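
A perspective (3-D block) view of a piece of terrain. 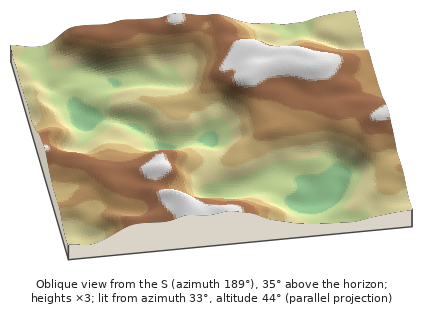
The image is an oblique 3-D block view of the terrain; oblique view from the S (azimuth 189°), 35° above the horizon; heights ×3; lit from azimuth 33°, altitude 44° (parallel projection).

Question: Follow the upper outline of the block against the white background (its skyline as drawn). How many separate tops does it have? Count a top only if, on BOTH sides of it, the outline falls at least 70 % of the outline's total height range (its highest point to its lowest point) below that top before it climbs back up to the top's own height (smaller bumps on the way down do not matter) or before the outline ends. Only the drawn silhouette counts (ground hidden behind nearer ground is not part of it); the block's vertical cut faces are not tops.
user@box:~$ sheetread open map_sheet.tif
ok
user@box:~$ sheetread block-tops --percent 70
0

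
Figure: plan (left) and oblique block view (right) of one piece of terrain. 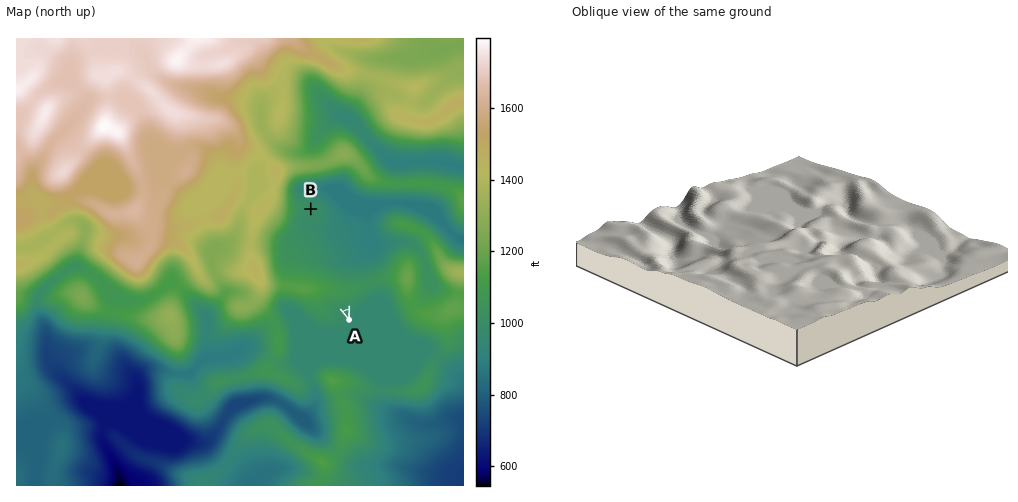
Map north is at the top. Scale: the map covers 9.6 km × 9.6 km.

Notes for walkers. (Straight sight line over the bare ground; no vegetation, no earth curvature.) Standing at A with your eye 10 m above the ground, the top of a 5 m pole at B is hidden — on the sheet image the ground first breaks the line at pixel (344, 305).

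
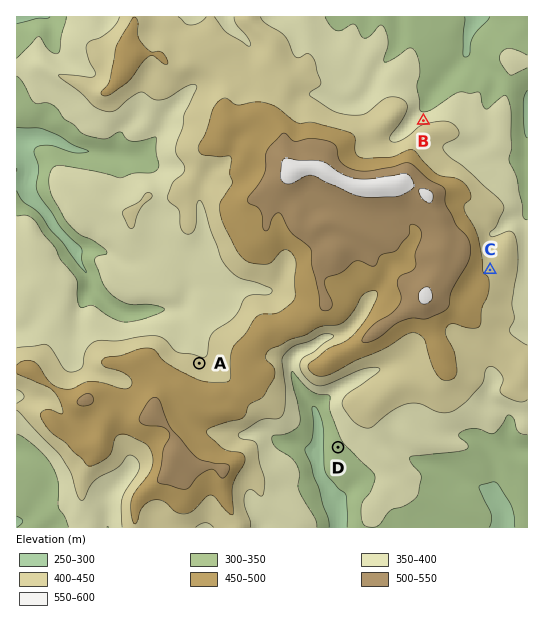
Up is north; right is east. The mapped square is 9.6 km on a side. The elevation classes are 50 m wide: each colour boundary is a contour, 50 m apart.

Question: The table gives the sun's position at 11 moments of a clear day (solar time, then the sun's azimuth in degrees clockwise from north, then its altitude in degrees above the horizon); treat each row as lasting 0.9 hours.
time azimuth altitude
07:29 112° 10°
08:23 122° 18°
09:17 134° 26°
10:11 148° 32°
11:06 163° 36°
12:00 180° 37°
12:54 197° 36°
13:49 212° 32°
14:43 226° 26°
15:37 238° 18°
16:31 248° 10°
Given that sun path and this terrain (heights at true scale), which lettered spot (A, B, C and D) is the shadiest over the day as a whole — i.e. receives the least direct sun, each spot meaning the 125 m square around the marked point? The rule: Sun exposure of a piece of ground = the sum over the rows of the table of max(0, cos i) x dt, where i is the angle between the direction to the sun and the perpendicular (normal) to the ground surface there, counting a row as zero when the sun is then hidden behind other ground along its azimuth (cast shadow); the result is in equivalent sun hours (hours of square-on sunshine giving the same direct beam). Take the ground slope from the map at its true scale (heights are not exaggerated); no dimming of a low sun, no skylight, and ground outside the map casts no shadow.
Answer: B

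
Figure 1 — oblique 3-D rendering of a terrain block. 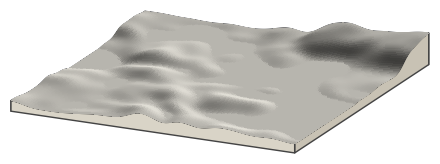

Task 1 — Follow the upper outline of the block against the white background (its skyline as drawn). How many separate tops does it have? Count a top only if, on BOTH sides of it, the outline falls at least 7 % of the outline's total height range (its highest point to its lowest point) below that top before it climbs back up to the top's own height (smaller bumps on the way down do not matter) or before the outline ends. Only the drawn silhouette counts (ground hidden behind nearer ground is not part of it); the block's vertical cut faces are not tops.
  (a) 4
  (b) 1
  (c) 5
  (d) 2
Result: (d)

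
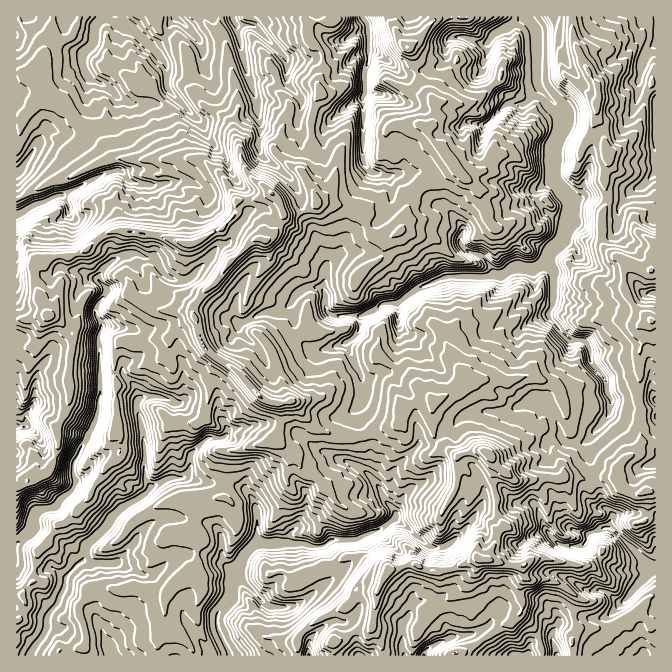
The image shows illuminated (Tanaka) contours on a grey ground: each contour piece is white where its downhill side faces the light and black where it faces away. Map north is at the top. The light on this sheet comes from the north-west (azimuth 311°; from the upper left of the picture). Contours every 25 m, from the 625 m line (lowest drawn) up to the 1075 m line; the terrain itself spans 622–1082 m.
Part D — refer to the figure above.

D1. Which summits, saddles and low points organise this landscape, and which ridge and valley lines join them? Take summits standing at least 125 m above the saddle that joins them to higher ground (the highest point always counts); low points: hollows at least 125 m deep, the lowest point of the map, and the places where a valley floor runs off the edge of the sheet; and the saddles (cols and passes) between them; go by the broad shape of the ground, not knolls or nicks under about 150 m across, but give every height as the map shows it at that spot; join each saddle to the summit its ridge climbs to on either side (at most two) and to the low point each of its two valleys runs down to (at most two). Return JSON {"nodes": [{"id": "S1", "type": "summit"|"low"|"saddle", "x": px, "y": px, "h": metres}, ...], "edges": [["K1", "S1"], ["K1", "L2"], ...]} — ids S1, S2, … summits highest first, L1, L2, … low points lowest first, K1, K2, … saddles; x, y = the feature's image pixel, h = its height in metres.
{"nodes": [
{"id": "S1", "type": "summit", "x": 265, "y": 240, "h": 1082},
{"id": "S2", "type": "summit", "x": 488, "y": 453, "h": 1069},
{"id": "L1", "type": "low", "x": 32, "y": 650, "h": 622},
{"id": "L2", "type": "low", "x": 532, "y": 27, "h": 622},
{"id": "L3", "type": "low", "x": 655, "y": 35, "h": 623},
{"id": "L4", "type": "low", "x": 115, "y": 17, "h": 625},
{"id": "L5", "type": "low", "x": 652, "y": 568, "h": 625},
{"id": "L6", "type": "low", "x": 364, "y": 17, "h": 638},
{"id": "L7", "type": "low", "x": 17, "y": 427, "h": 665},
{"id": "K1", "type": "saddle", "x": 74, "y": 253, "h": 959},
{"id": "K2", "type": "saddle", "x": 304, "y": 212, "h": 952},
{"id": "K3", "type": "saddle", "x": 360, "y": 437, "h": 880},
{"id": "K4", "type": "saddle", "x": 54, "y": 455, "h": 875},
{"id": "K5", "type": "saddle", "x": 304, "y": 632, "h": 867},
{"id": "K6", "type": "saddle", "x": 324, "y": 53, "h": 852},
{"id": "K7", "type": "saddle", "x": 417, "y": 72, "h": 851},
{"id": "K8", "type": "saddle", "x": 597, "y": 480, "h": 844},
{"id": "K9", "type": "saddle", "x": 572, "y": 17, "h": 790},
{"id": "K10", "type": "saddle", "x": 575, "y": 620, "h": 780}],
"edges": [["K1", "S1"], ["K1", "L1"], ["K1", "L4"], ["K2", "S1"], ["K2", "L2"], ["K2", "L4"], ["K3", "S1"], ["K3", "S2"], ["K3", "L2"], ["K3", "L1"], ["K4", "S1"], ["K4", "L1"], ["K4", "L7"], ["K5", "S1"], ["K5", "S2"], ["K5", "L1"], ["K6", "S1"], ["K6", "L4"], ["K6", "L6"], ["K7", "S1"], ["K7", "L2"], ["K7", "L6"], ["K8", "S1"], ["K8", "S2"], ["K8", "L2"], ["K8", "L5"], ["K9", "S1"], ["K9", "L2"], ["K9", "L3"], ["K10", "S1"], ["K10", "S2"], ["K10", "L5"]]}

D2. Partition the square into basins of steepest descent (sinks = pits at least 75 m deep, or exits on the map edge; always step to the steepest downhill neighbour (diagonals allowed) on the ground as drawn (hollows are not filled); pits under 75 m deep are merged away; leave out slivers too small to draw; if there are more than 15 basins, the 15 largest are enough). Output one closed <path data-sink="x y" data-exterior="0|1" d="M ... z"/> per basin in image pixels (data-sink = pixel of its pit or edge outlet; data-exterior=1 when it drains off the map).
<path data-sink="527 17" data-exterior="1" d="M572 16l-184 0 11 22 12 12 3 7 2 15 5 13 13 15 2 15-3 8-7 4 2 5 3 6 12 10 13 20-19 13-15 3-9 9-5 12-2 15-3 8-13 10-6 1-9-1-6-6-9-21-22-7-21-1-12 8-20 3-12 21-8 6-1-2-12 2-23 21-11 18-15 13-9 12-1 8 11 34 10 9 21 13 23 27 12 7 24-2 23 28 13 5 20 4 15-2 32-12 4-4 0-7 4-7 15-5 14 0-3 14 2 17 1 5 11 11 12 8 17-5 11 0 17 20 15 10 23-3 17 1 7-3 16 2 12 5 12-5 13 0 6 10 7 5 9 1 6-3 10 0 1-48-15-1 2-32-4-7 0-50 5-15 0-10 7-8-17-13-10-19 0-18 4-8-21-11-4-6-2-28 7-19-4-13 0-12 5-11 0-10-3-4-3-18-7-13 0-12 3-10-1-10-14-20-8-18-3-10z"/><path data-sink="30 655" data-exterior="1" d="M270 193l-12 6-19 2-3 2-2 12-12 14-32 15-33-10-45-3-15 8-15 14-10 3-17 0-7 3-14 1-1 3 1 19 5 16 9 18 7 2 17 15 5-7 15 0 15 5 14 11-5 8-2 8 0 17 4 10-2 3 0 45 3 4 2 10-3 10-12 10-3 8-9 10-5 13-22 23-11 6-10 17-8 8-4 26-12 18-6-1 1 61 176-1 0-5-7-10-18-15-4-11 0-12 11-19 9-5 12-3 2-37-4-3 0-10 4-23 6-4 20 0 2-6 0-25 3-15 10-1 15-7 10 0 11-3 6-21 0-13-4-4-7 0-12-7-23-27-21-13-10-9-11-39 10-15 15-13 11-18 23-21 3-2 10 2 9-8 10-18-5-13z"/><path data-sink="230 655" data-exterior="1" d="M434 401l-14 0-15 5-4 7 0 7-4 4-32 12-11 2-17-2-20-7-23-28-16 2 3 4 0 13-6 21-11 3-10 0-15 7-10 1-3 15-2 30-20 1-6 4-4 23 0 10 4 3-2 37-12 3-9 5-11 19 0 12 4 11 18 15 7 10 1 6 103 0 1-18 9-10 11-9 27-11 6-6 7-14 10 0 9 3 13-22 7 0 11-5 9 0 7 5 20 2 16-5 17-8 11 0 6-13 4-13 6-5-8-17 2-12-5-15 5-16-13-16-11 0-17 5-23-19-3-14z"/><path data-sink="115 17" data-exterior="1" d="M217 16l-200 0-1 102 6 1 2-2 20-28 6 9 12 5 16 20 25 20 9 16 3-1 87 1 22 19 13 23 21-2 10-5 1-2-21-19-7-15-2-13-5-10 0-17 4-6 0-20-10-35-2-14-7-13z"/><path data-sink="650 568" data-exterior="0" d="M498 468l-4 5-1 10 5 15-2 12 8 17-6 5-4 13-6 13 24 8 10 0 2 9 4 4 21 0 10 4 19 14-4 10 0 13 4 10-5 7 1 19 81 0 1-164-11-1-6 3-9-1-7-5-6-10-13 0-12 5-12-5-16-2-7 3-17-1-23 3z"/><path data-sink="364 17" data-exterior="1" d="M387 16l-53 0-6 5-10 0-10 4 1 15 14 13 0 19-5 10 1 13-5 10-3 15 0 18 7 17 0 7-4 6-7 5-3 4 12 20 1 6 13 0 30 8 9 21 6 6 7 1 12-3 9-8 6-28 4-7 9-9 15-3 19-13-13-20-12-10-3-6-2-5 7-4 3-8-2-15-15-18-5-25-3-7-8-7z"/><path data-sink="17 215" data-exterior="1" d="M190 158l-20 0-1 1-54-1-20 6-25 14-16 3-20 8-18 11 0 37 10 5 3 10 6 7 13 0 7-3 17 0 10-3 15-14 15-8 45 3 30 10 8-1 27-14 12-14 4-13-14-24-9-9-13-10z"/><path data-sink="234 17" data-exterior="1" d="M305 16l-87 1 1 13 7 13 2 14 10 35 0 20-4 6 0 17 5 10 5 23 13 15 5 1 14 13 9 17 20-3 11-8 0-6-12-22 10-6 4-7 0-7-7-17 0-18 3-15 5-10-1-13 5-10 0-19-14-13z"/><path data-sink="655 43" data-exterior="1" d="M655 16l-82 1 0 20 3 10 8 18 14 20 1 10-3 10 0 12 7 13 3 18 3 4 0 10-5 11 0 12 4 13-7 19 2 28 9 9 30 15 9-1 2-26 3-2z"/><path data-sink="17 560" data-exterior="1" d="M92 326l-15 0-4 4 0 18-4 12 0 42-13 28 2 2 0 18-7 18-7 8-16 3-12 9 0 106 4 2 14-18 4-26 8-8 10-17 11-6 22-23 5-13 9-10 3-8 13-14 2-11-5-9 0-45 2-3-4-10 0-17 2-8 5-8-14-11z"/><path data-sink="424 655" data-exterior="1" d="M478 558l-34 13-12 0-8-2-7-5-9 0-11 5-7 0-4 5-8 16-2 18-3 10 0 12 8 14 3 12 71 0 22-12 27-20 4 0 6-4 9-13-4-13 2-10 3-6-1-11z"/><path data-sink="17 427" data-exterior="1" d="M52 316l-4 0-7 9-3 17-4 4-4 2-14-1 1 141 11-9 16-3 7-8 7-18 0-18-2-2 13-28 0-42 4-12 0-15z"/><path data-sink="17 172" data-exterior="1" d="M44 89l-20 28-8 3 1 79 17-10 20-8 16-3 41-20-8-15-25-20-16-20-12-5z"/><path data-sink="557 655" data-exterior="1" d="M525 576l-6 12 4 19-9 13-6 4-4 0-27 20-19 9-1 3 116-1 0-18 5-7-4-10 0-13 4-10-19-14-10-4-21 0z"/><path data-sink="308 655" data-exterior="1" d="M368 588l-10 0-7 14-6 6-27 11-11 9-9 10 0 17 36 1 0-15 4 0 17-10 13 0 5-4 5-32-1-4z"/>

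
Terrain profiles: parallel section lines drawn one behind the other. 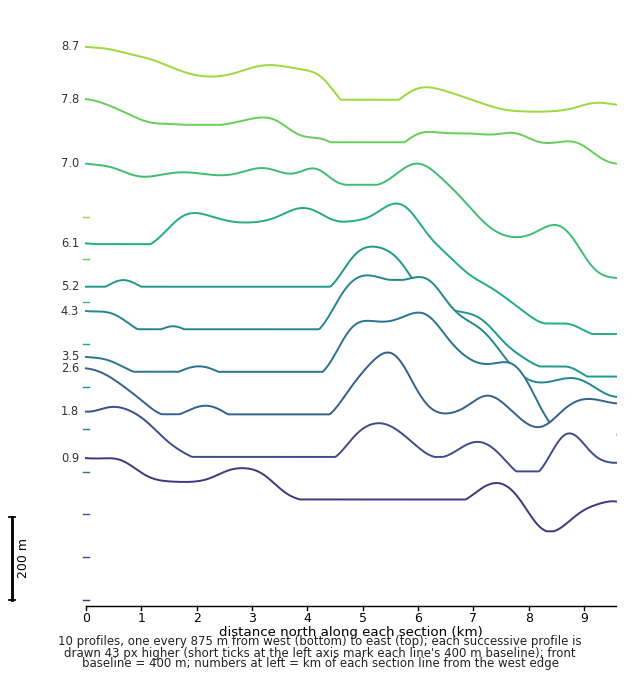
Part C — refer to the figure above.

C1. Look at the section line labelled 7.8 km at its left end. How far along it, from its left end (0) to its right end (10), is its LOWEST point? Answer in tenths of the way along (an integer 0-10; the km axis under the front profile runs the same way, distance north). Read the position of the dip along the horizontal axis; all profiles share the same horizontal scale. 10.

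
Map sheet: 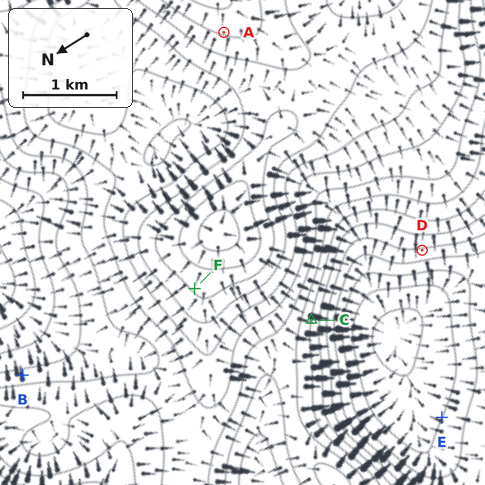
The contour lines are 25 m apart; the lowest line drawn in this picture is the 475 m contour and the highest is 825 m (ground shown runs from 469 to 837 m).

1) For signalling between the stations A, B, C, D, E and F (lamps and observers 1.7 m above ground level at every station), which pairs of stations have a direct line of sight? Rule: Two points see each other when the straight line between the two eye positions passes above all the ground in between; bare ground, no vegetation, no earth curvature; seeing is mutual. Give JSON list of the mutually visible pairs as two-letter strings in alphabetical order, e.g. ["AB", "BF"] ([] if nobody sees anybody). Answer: ["AB", "BF", "CD", "CE", "DE"]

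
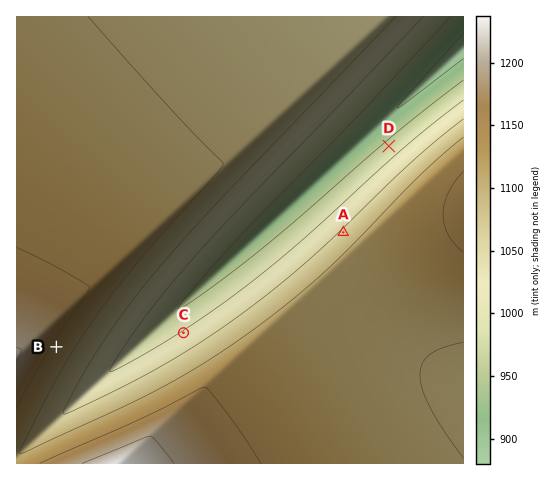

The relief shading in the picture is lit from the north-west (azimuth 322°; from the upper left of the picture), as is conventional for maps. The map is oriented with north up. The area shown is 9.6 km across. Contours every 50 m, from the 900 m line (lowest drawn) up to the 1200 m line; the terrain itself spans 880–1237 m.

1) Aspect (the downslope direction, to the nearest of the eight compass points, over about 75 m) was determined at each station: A NW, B SE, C NW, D NW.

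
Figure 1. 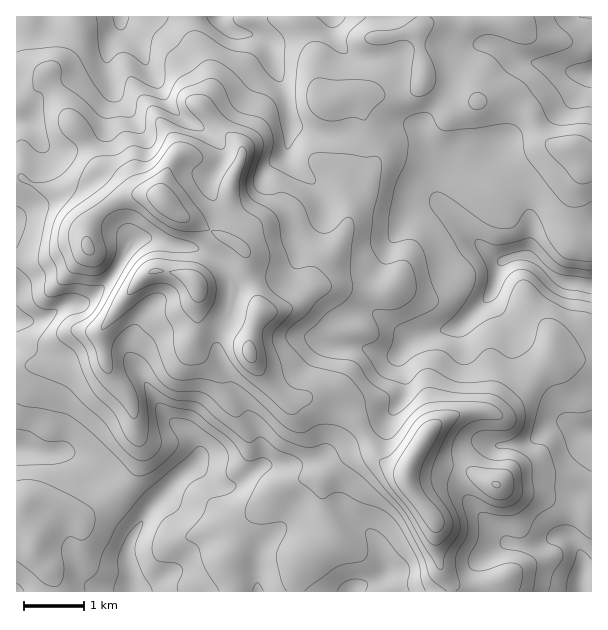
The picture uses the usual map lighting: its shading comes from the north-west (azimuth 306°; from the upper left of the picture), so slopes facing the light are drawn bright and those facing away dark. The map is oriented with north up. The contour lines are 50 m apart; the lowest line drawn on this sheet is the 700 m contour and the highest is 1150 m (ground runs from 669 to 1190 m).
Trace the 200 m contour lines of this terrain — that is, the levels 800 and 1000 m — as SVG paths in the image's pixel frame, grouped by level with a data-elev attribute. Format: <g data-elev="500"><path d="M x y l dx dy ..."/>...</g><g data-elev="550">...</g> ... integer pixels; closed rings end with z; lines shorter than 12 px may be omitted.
<g data-elev="800"><path d="M252 591l5-8 3 1 3 7"/><path d="M337 591l7-9 12-3 11 3 1 3-2 6"/><path d="M548 591l4-16 9-14 2-6-3-7-13-6-1-5 4-6 8-5 11-1 6 2 16 12"/><path d="M17 561l28 23 8 2 6-1 3-4 2-8-3-22 2-8 6-6 12 3 5-1 6-8 3-12-1-7-4-5-22-13-29-13-12-1-10 1"/><path d="M591 471l-13-9-8-7-13-33 2-6 5-3 17 0 10-3"/><path d="M17 403l9 4 36 6 9 3 22 18 38 38 6 4 7-1 9-4 16-13 8-9 1-8-8-16 0-5 1-1 9-1 11 3 30 22 5 6 2 6-2 19 3 5 6 4 1 5-8 6-19 6-6 15-15 18-2 4 12 10 6 20 15 24"/><path d="M591 314l-21-4-7-3-18-10-15-15-8-2-4 2-3 4-9 23-5 6-16 6-23 16-9 0-12-5-1-2 2-3 14-13 12-17 6-12 2-10-3-8-13-15-14-24-15-19-2-6 1-6 5-5 8 2 41 28 16 6 13-1 12-16 6-1 6 5 12 25 12 15 8 4 22 2"/><path d="M17 305l5 6 10 7 2 3-3 5-14 6"/><path d="M591 107l-18 2-6-2-12-20-24-24 2-3 3-1 28-9 8-5-1-7-12-12-5-9"/><path d="M268 17l0 4 14 14 3 7-1 32-1 6-2 2-5-1-6-5-13-18-5-4-24-5-24-15-7-3-6 0-5 3-8 11-10 9-3 8 0 19-4 6-8 0-19-10-5 0-3 4-4 17-2 3-4 1-7-1-6-5-12-16-12-23-8-7-8-3-9 0-28 3-9 2"/><path d="M345 17l-4 6-8 5-6-2-10-9"/></g><g data-elev="1000"><path d="M438 569l3 1 2-2 2-14 13-18 2-8-1-10-10-21-2-9 1-8 5-13-1-17 2-10 7-10 8-7 11-3 20-1 2-2 0-3-6-7-11-4-35-2-21 2-7 3-8 6-21 25-4 2-5 0-6-4-6-7-8-32-13-17-9-5-33-9-18-18-5-9 2-8 18-15 11-14 11-8 3-3 0-5-4-7-10-10-8-2-12 3-4-2-11-25-3-18-3-8-5-6-16-9-6-6-3-7 0-8 9-30-1-6-3-5-11-5-12-1-2 2-1 12-4 2-29-12-16-4-6 0-12 19-6 7-6 3-12-2-9 4-8 6-14 16-35 27-8 13-2 17 10 26 4 4 23 3 6-2 5-4 9-13 2-9 0-16 6-7 5-2 6 2 14 8 4 4-1 3-13 10-8 10-29 51-15 18 0 6 8 12 5 18 5 6 4 2 4-2 0-23 4-10 12-11 4-2 5 0 16 14 12 30 8 9 9 2 21-1 18 4 9-1 4 1 17 11 33 32 12 6 8 0 11-6 9-2 12 1 9 4 11 10 6 19 4 7 41 50z"/><path d="M498 500l9-2 6-6 1-12-4-8-6-3-28-2-9 1-1 3 1 3 6 9 14 12z"/></g>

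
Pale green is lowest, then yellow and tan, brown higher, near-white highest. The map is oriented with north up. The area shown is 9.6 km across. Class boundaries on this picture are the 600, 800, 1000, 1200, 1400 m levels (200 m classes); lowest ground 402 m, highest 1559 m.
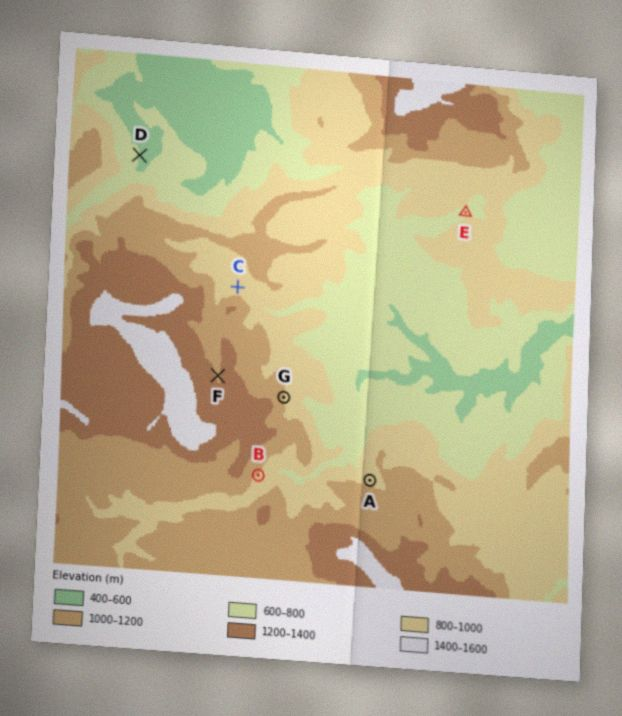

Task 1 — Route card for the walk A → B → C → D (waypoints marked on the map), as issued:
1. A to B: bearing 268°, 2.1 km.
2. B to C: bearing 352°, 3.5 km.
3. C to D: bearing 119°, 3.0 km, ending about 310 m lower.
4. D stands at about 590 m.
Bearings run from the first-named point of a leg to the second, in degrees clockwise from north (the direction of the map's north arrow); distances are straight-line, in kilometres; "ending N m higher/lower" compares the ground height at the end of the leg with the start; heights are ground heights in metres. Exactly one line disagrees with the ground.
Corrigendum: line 3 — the bearing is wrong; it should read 320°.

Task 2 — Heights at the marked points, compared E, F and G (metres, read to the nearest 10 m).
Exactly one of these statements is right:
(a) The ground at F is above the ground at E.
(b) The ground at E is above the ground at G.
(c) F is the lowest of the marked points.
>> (a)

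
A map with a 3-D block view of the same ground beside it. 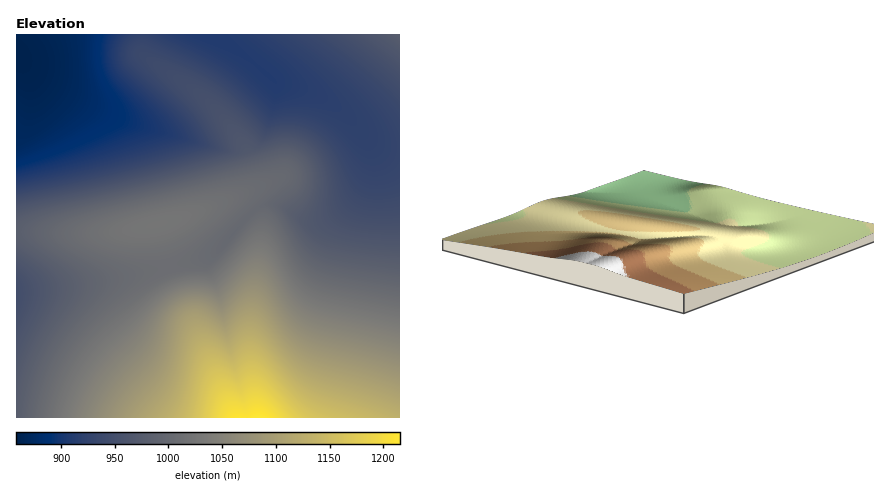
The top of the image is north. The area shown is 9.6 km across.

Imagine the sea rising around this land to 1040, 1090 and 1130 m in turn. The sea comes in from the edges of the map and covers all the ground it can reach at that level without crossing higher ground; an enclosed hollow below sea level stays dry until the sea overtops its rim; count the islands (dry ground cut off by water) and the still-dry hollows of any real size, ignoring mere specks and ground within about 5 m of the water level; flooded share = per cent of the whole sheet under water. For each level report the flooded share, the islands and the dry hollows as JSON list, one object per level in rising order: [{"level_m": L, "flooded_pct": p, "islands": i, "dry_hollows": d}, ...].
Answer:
[{"level_m": 1040, "flooded_pct": 76, "islands": 0, "dry_hollows": 0}, {"level_m": 1090, "flooded_pct": 86, "islands": 0, "dry_hollows": 0}, {"level_m": 1130, "flooded_pct": 93, "islands": 0, "dry_hollows": 0}]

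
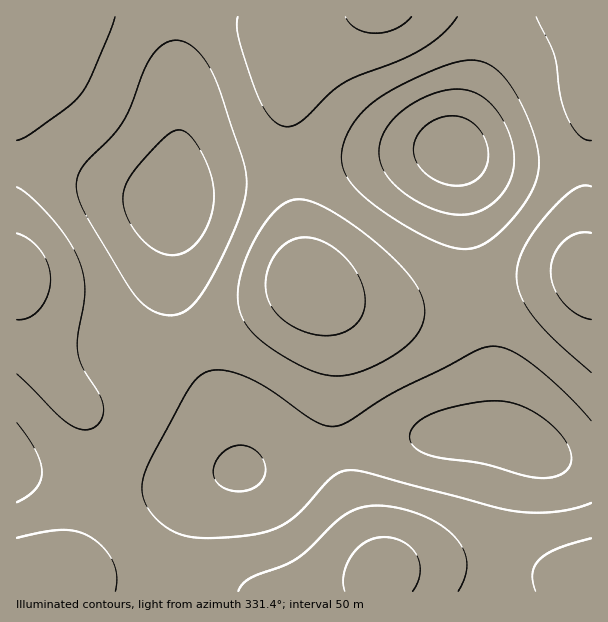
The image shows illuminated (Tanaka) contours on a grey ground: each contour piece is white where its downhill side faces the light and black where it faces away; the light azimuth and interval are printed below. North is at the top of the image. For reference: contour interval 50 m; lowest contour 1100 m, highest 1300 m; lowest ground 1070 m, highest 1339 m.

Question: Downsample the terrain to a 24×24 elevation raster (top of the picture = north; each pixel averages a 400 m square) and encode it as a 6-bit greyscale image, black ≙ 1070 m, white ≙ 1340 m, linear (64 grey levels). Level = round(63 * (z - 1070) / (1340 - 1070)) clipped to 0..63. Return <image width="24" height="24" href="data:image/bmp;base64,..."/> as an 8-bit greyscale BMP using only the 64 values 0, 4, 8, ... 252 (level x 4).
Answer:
<image width="24" height="24" href="data:image/bmp;base64,Qk12BgAAAAAAADYEAAAoAAAAGAAAABgAAAABAAgAAAAAAEACAAATCwAAEwsAAAABAAAAAAAAAAAAAAEBAQACAgIAAwMDAAQEBAAFBQUABgYGAAcHBwAICAgACQkJAAoKCgALCwsADAwMAA0NDQAODg4ADw8PABAQEAAREREAEhISABMTEwAUFBQAFRUVABYWFgAXFxcAGBgYABkZGQAaGhoAGxsbABwcHAAdHR0AHh4eAB8fHwAgICAAISEhACIiIgAjIyMAJCQkACUlJQAmJiYAJycnACgoKAApKSkAKioqACsrKwAsLCwALS0tAC4uLgAvLy8AMDAwADExMQAyMjIAMzMzADQ0NAA1NTUANjY2ADc3NwA4ODgAOTk5ADo6OgA7OzsAPDw8AD09PQA+Pj4APz8/AEBAQABBQUEAQkJCAENDQwBEREQARUVFAEZGRgBHR0cASEhIAElJSQBKSkoAS0tLAExMTABNTU0ATk5OAE9PTwBQUFAAUVFRAFJSUgBTU1MAVFRUAFVVVQBWVlYAV1dXAFhYWABZWVkAWlpaAFtbWwBcXFwAXV1dAF5eXgBfX18AYGBgAGFhYQBiYmIAY2NjAGRkZABlZWUAZmZmAGdnZwBoaGgAaWlpAGpqagBra2sAbGxsAG1tbQBubm4Ab29vAHBwcABxcXEAcnJyAHNzcwB0dHQAdXV1AHZ2dgB3d3cAeHh4AHl5eQB6enoAe3t7AHx8fAB9fX0Afn5+AH9/fwCAgIAAgYGBAIKCggCDg4MAhISEAIWFhQCGhoYAh4eHAIiIiACJiYkAioqKAIuLiwCMjIwAjY2NAI6OjgCPj48AkJCQAJGRkQCSkpIAk5OTAJSUlACVlZUAlpaWAJeXlwCYmJgAmZmZAJqamgCbm5sAnJycAJ2dnQCenp4An5+fAKCgoAChoaEAoqKiAKOjowCkpKQApaWlAKampgCnp6cAqKioAKmpqQCqqqoAq6urAKysrACtra0Arq6uAK+vrwCwsLAAsbGxALKysgCzs7MAtLS0ALW1tQC2trYAt7e3ALi4uAC5ubkAurq6ALu7uwC8vLwAvb29AL6+vgC/v78AwMDAAMHBwQDCwsIAw8PDAMTExADFxcUAxsbGAMfHxwDIyMgAycnJAMrKygDLy8sAzMzMAM3NzQDOzs4Az8/PANDQ0ADR0dEA0tLSANPT0wDU1NQA1dXVANbW1gDX19cA2NjYANnZ2QDa2toA29vbANzc3ADd3d0A3t7eAN/f3wDg4OAA4eHhAOLi4gDj4+MA5OTkAOXl5QDm5uYA5+fnAOjo6ADp6ekA6urqAOvr6wDs7OwA7e3tAO7u7gDv7+8A8PDwAPHx8QDy8vIA8/PzAPT09AD19fUA9vb2APf39wD4+PgA+fn5APr6+gD7+/sA/Pz8AP39/QD+/v4A////ALzAvLCklIyMmKSwuMTU5OjcxKygoKiwuLi4uKygkIiIjJCYpLTM4OTYxKygnKSstKSoqKCUhHx0dHR8iKC4yNDEtKCUkJCUnIiUmJSIeGxgWFhgcIScqKyglIh8eHR0fHCEkJCEdGRUTEhQYHSEiIR4cGhgWFRUYGyElJiMfGhYTEhMXGx0cGRYUExIREBEVHyUpKSYhHRgVFBYZHB0bFxMQEA8PDxIXJCkrKicjHxsYGBodICEeGhYTEhERExcdKSwsKSYjIB4cHB8iJiYlIR0ZFxYWGB0kLS0rJyQiIR8fISUpLC0sKCQhHRsbHiQqMS8qJiMhICAiJiwxNDQyLiomIiAgJCovNjIsJiEfHiAkKzI4Ojk1MSwoJCMkKjE1OjQtJSAcGx0jLDY8Pjs2MCsnJCQnLjU6OjQsJB0YFhggKzU8PTkzLSgkIiMnLzc7NzEoHxgTEBMbJjA3NzMtKCMfHR4kLDQ4MCojGxQPDQ8XISovLysmIBsXFRcdJi4yKiUfGRMODA4VHiYpKCQeGBINCw4WICgsKCQfGhUQDhAWHiQmJCAZEgoFAwgRHCUpKSYjHhkUERIYICYnJR8YEAgCAQYQHCUpKyknIx4XFBUbIykqJyIbEwwGBQoUHycrLCsqJyEaFhcdJSstKychGxUPDhIaIyksLCwrKSMdGRogKC4vLiwpJSAbGRogJSorLC0sKiUgHR4kKi8wMTExLysmIiEkJyosLi4uLCgjICImKy4wMjQ2NjMtKCUmKSstA=="/>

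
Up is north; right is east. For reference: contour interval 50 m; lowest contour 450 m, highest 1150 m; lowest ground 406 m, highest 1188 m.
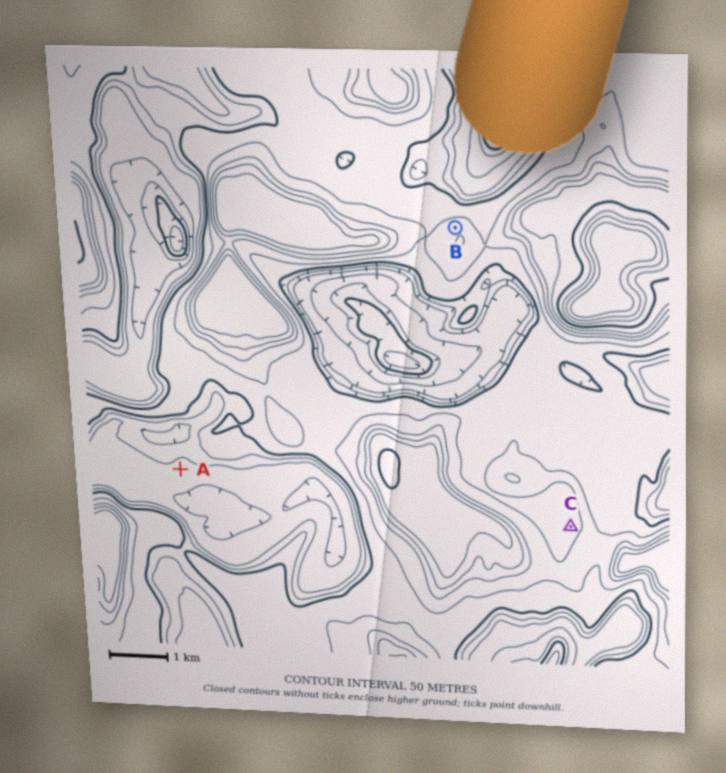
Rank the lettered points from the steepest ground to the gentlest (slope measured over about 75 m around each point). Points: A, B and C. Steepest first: B A C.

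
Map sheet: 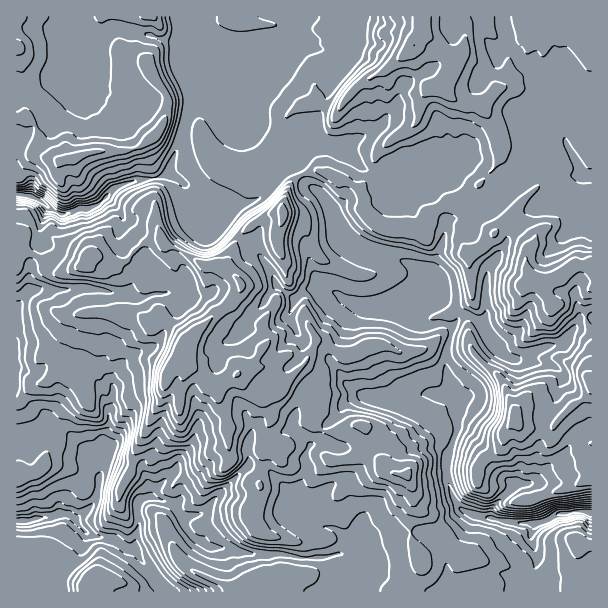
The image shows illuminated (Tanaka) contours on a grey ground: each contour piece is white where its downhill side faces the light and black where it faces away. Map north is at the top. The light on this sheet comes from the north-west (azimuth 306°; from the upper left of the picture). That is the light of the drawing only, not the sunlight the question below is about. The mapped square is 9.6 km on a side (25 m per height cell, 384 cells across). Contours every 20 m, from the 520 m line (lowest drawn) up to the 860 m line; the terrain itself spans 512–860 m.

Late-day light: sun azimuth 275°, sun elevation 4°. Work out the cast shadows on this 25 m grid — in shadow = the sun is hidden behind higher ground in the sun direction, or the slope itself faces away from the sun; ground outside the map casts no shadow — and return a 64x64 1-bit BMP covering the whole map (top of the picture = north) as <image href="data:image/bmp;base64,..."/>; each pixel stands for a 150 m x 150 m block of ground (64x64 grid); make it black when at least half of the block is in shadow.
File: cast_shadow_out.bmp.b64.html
<image width="64" height="64" href="data:image/bmp;base64,Qk0+AgAAAAAAAD4AAAAoAAAAQAAAAEAAAAABAAEAAAAAAAACAAATCwAAEwsAAAIAAAAAAAAA////AAAAAAAAB4AAAAAAAAAPAAAAAwAAAB4AAAQDAEAABAAAAAMAQAA4PAAAAghBAAA4ABgADMADBHAGAADhwQIEYB4AAf/hYAxgHwAD/v9JDkAfAAf4f/iPhB8AD+4f/I8GHwAPz4E+z4GdAA/fwB/HgfmAD98AD4RA84APgYAPgkDhgA+DWAcDEOGAH4PsBkE46AAfgO4AYTjuAP6A7gBhvMYQ4ADmYOC9xz/AAOIA4LmHv8AAUADgcYP/wAEYAOBQY/4AAxgAAEQB/AkDAAAADgbwH48AAAAOC2AHngAAAA+PcCOcYAAAD8d8YbgsAAEHz34AMB8AAEPv/gAAjwAAwPf8ABiPAAAAf/4AGIbAAAB//AAYBsAAAH/8ABgGwAAAe/wAGAbAwADz/wA8YABwCOP/gBxwYGB+B/+DBjhgMP4H/gMGPGgQ/gP+AwAcPAD+A/wDAAB/gPwD/AAAgGPg+AP4gABAB/jwA+GAACDH/4ABgYAAAAX/wAAAAAAAAf/gBACAAAAAP/gEAEADAAAD/wQAcAMAAAH/ggAcAwAAAP/CCA8CAAAAf4AMBwYAAAB/gA4GDwAAAH8ABmYHAAAAfgAGIOcAAAD+AAAg8YBgAf4AAGB4AHAB/AAABHwAfAH4AAAOPgB8AfAAAA4+APAA4AAAB7wAwAD8AAAHvABgAPgAAAeoAA=="/>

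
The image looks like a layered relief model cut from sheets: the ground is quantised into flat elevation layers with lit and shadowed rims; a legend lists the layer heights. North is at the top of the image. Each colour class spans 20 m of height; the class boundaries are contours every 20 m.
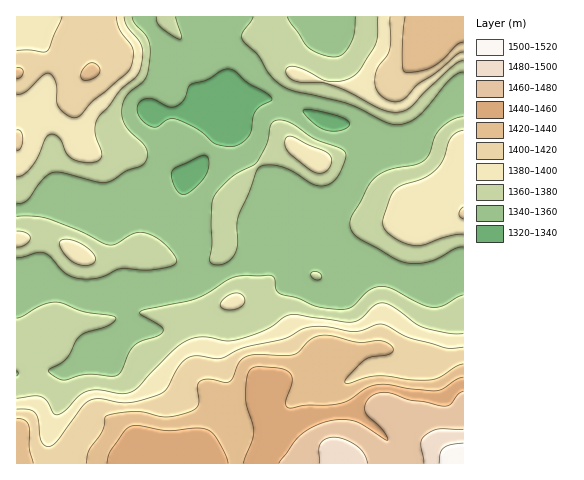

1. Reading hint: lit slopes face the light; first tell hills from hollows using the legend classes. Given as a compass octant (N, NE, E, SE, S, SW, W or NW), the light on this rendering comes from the N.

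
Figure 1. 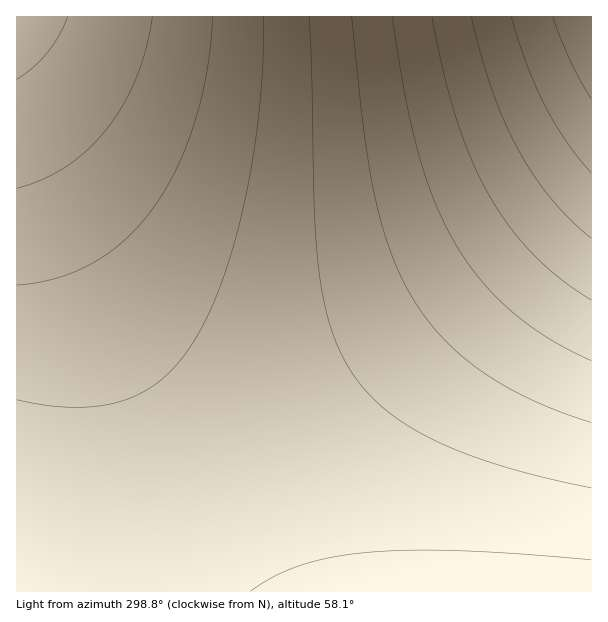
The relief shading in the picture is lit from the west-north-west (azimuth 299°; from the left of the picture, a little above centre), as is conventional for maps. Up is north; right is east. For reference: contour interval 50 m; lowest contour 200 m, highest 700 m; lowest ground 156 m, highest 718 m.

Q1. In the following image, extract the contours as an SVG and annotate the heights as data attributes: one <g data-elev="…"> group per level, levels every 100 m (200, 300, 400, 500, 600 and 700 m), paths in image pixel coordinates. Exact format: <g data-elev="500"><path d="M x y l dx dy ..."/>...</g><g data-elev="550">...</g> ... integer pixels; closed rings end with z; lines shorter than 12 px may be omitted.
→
<g data-elev="200"><path d="M591 99l-21-38-17-44"/></g><g data-elev="300"><path d="M591 238l-21-18-19-22-18-24-15-25-14-28-12-31-11-34-10-39"/></g><g data-elev="400"><path d="M591 361l-43-23-37-27-31-32-26-37-20-42-16-48-13-57-13-78"/></g><g data-elev="500"><path d="M591 488l-48-11-43-12-38-13-31-14-27-15-22-16-19-19-15-21-10-21-9-23-6-27-5-32-4-57-2-132-3-58"/></g><g data-elev="600"><path d="M17 285l21-2 19-5 18-6 18-9 17-11 15-12 14-15 14-16 23-39 18-47 13-52 6-54"/></g><g data-elev="700"><path d="M17 79l16-12 14-14 12-17 9-19"/></g>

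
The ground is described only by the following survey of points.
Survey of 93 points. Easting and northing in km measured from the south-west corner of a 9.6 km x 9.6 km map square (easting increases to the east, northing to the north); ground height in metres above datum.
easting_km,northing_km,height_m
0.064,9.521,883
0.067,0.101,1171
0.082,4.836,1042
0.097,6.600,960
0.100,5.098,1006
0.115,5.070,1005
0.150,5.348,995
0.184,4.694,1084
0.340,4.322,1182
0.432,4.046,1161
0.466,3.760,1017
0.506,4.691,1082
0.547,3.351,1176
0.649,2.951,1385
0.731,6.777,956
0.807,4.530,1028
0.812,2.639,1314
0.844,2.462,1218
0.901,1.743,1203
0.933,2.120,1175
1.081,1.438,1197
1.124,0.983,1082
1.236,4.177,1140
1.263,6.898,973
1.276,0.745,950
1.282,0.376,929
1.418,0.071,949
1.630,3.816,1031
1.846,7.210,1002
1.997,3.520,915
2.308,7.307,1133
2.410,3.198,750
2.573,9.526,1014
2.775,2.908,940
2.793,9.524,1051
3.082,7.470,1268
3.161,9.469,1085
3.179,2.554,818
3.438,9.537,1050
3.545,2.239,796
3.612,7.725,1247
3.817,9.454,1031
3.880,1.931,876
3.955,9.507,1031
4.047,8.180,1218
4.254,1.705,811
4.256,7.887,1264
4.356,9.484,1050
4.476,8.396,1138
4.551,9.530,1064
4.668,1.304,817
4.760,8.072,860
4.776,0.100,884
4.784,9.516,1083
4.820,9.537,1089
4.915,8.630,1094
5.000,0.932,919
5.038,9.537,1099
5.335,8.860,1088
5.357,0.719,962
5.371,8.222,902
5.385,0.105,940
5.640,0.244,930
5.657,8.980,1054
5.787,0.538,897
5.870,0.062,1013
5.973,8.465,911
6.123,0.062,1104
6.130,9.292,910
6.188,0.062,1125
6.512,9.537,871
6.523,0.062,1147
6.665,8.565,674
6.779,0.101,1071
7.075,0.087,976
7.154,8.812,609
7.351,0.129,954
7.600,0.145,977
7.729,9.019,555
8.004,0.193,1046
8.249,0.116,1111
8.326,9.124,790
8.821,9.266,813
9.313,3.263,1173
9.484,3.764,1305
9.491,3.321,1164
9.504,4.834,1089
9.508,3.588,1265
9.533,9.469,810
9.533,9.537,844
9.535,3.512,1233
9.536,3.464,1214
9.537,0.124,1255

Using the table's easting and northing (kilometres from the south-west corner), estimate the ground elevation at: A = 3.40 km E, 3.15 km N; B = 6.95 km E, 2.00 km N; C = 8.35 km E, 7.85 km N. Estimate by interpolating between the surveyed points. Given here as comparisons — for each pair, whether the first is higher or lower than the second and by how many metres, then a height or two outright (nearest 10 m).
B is higher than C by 340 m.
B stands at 1020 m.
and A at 880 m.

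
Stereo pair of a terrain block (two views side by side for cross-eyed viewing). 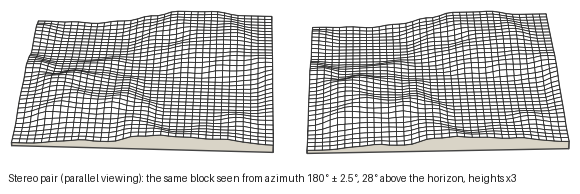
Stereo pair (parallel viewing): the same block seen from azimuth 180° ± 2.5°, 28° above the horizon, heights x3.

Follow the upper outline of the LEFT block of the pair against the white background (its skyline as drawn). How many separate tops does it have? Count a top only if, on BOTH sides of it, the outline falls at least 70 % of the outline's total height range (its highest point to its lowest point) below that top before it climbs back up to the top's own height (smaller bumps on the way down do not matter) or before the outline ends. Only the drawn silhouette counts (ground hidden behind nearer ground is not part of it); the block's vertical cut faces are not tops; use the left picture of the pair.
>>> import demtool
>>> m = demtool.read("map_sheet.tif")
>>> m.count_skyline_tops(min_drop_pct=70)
2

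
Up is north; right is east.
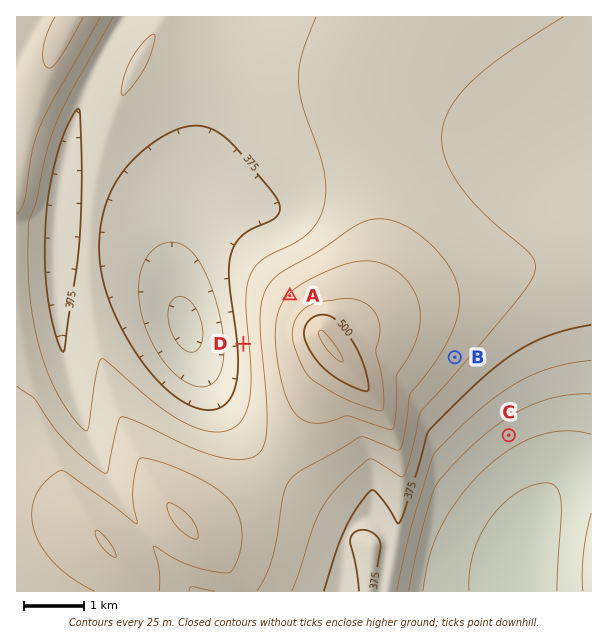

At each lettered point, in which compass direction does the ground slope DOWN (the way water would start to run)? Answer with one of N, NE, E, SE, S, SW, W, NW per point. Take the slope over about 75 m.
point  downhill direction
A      NW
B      SE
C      SE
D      W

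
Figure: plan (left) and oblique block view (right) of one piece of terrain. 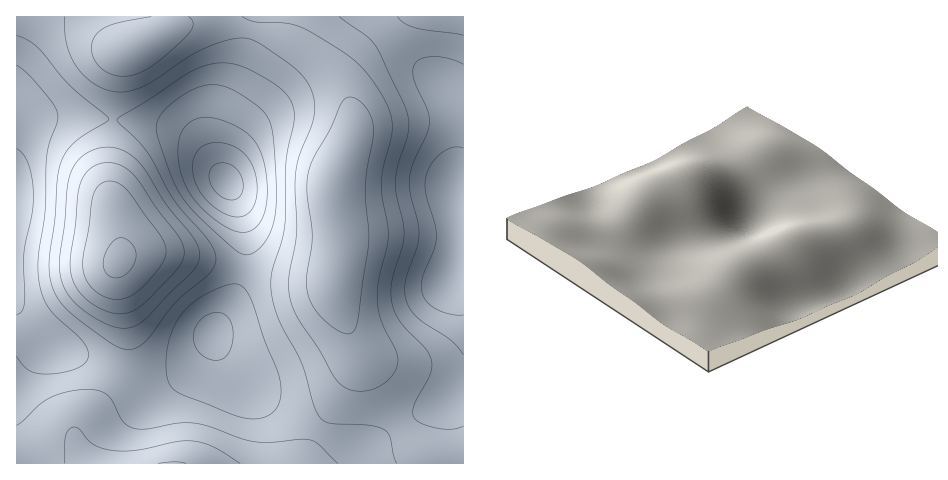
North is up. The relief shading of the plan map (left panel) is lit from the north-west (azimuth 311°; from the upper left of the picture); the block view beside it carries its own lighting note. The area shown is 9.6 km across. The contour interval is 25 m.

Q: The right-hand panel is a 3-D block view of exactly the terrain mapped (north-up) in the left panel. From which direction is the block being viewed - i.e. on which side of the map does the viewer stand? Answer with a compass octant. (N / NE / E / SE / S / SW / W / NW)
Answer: SE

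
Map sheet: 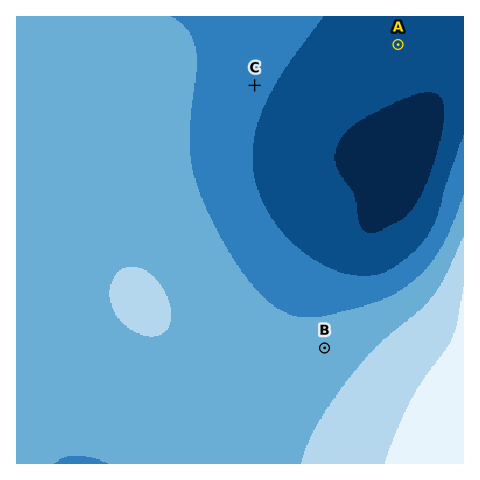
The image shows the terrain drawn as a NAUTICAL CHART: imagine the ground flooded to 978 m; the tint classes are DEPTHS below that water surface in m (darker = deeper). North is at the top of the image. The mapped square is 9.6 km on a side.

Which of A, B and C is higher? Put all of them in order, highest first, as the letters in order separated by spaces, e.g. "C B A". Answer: B C A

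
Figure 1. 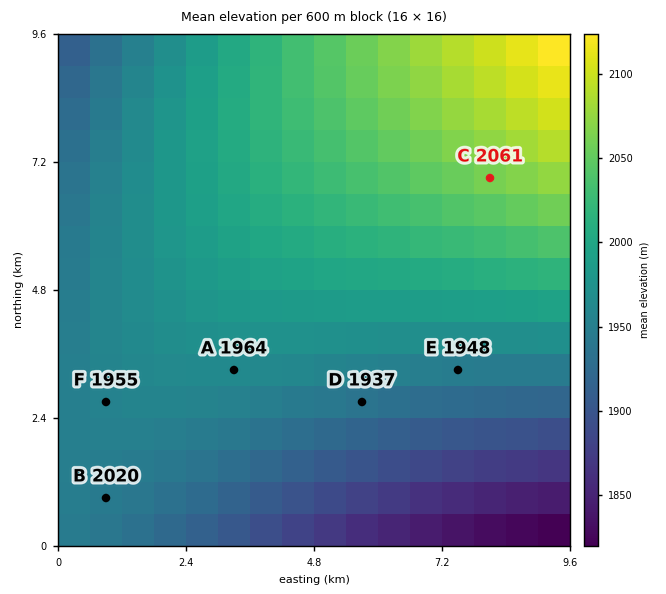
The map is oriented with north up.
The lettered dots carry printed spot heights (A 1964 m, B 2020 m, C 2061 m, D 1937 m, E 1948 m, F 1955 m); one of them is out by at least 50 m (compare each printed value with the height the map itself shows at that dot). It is B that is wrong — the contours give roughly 1945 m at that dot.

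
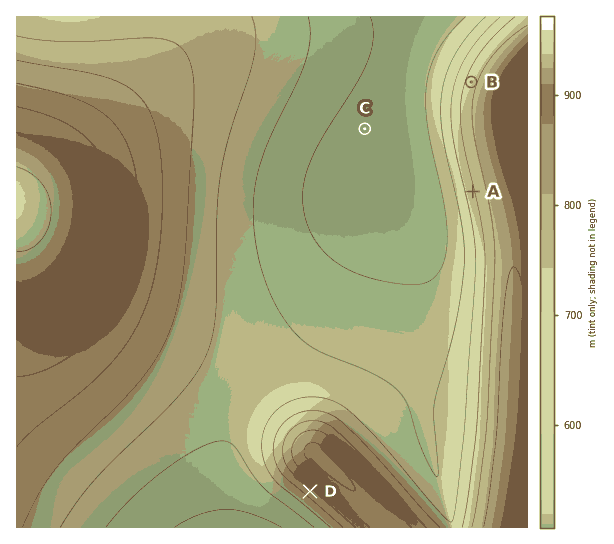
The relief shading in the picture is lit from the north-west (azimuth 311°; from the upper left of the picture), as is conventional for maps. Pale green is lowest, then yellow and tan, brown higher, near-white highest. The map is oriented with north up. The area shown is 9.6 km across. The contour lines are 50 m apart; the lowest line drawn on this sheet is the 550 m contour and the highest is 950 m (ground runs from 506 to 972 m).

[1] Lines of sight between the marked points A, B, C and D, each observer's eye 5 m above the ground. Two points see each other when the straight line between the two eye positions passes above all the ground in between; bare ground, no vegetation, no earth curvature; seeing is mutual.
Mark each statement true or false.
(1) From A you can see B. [false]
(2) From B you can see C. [true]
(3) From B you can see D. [false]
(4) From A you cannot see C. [false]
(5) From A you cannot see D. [true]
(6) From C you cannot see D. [true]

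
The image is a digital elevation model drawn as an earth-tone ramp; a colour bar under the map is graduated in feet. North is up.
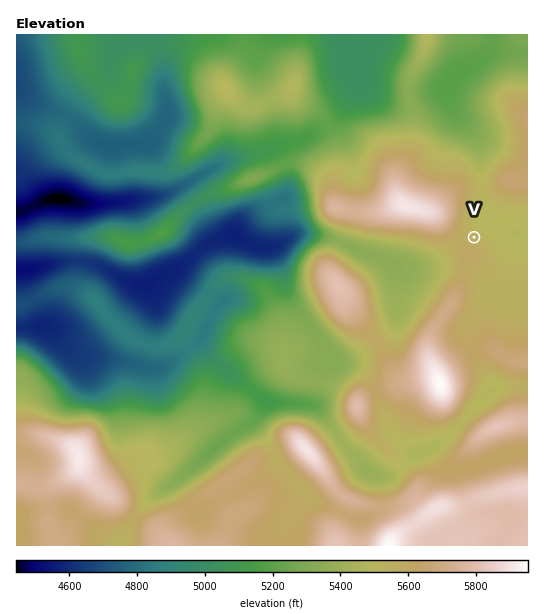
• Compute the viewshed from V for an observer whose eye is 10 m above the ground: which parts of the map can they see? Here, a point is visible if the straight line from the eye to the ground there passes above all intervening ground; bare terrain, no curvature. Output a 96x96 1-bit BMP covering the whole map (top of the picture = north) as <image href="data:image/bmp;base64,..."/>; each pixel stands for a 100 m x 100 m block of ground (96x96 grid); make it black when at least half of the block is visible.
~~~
<image width="96" height="96" href="data:image/bmp;base64,Qk2+BAAAAAAAAD4AAAAoAAAAYAAAAGAAAAABAAEAAAAAAIAEAAATCwAAEwsAAAIAAAAAAAAA////AAAAAAAAAAAAAAAAAAAAAAAAAAAAAAAAAAAAAAAAAAAAAAAAAAAAAAAAAAAAAAAAAAAAAAAAAAAAAAAAAAAAAAAAAAAAAAAAAAAAAAAAAAAAAAAAAAAAAAAAAAAAAAAAAAAAAAAAAAAAAAAAAAAAAAAAAAAAAAAAAAAAAAAAAAAAAAAAAAAAAAAAAAAAAAAAAAAAAAAAAAAAAAAAAAAAAAAAAAAAAAAAAAAAAAAAAAAAAAAAAAAAAAAAAAAAAAAAAAAAAAAAAAAAAAAAgAAAAAAAAAAAAAABAAAAAAAAAAAAAAADAAAAAAAAAAAAAAAHAAAAAAAAAAAAAAAOAAAAAAAAAAAAAAAcAAAAAQAAAAAAAAAAAAAAAcAAAAAAAAAAAAAAAP8AAAAAAAAAAAAAAH8AAAAAAAAAAAAAAA8AAAAAAAAAAAAAAAAAAAAAAAAAAAAAAAAAAAAAAAAAAAAAAAAAAAAAAAAAAAAAAAAAAAAAAAAAAAAA4AAAAAAAAAAAAAAB4AAAAAAAAAAAAAAB4AAAAAAAAAAAAAADwAAAAAAAAAAAAAADwAMAAAAAAAAAAAAHgA8AAAAAAAAAAAAPAD8AAAAAAAAAAAAOAP8AAAAAAAAAAAAMAP8AAAAAAAAAAAAMAH8AAAAAAAAAAAAEAD8AAAAAAAAAAGAAAB8AAAAAAAAAAGAAAB8AAAAAAAAAAOAAAB8AAAAAAAAAAeAAAB8AAAAAAAAAAeAAAB8AAAAAAAAAA+AAYB8AAAAAAAAAA+AAIB8AAAAAAAAAB+AAAD8AAAAAAAAAD8AAAD8AAAAAAAAAH8AAAD8AAAAAAAAAH4AAAH8AAAAAAAAAPgAAAH8AAAAAAAAAOAAAAP8AAAAAAAAAAAAAAP8AAAAAAAAAAAAAD/8AAAAAAAAAAAAAH/8AAAAAAAAAAAAA//8AAAAAAAAAAAAB//8AAAAAAAAAAAAB//8AAAAAAAAAAAAD//8AAAAAAAAAAAAD//8AAAAAAAAAAAAA//8AAAAAAAAAAAAAf/8AAAAAAAAAAAAAP/8AAAAAAAAAAAAAP/8AAAAAAAAAAAAAH/8AAAAAAAAAAAAAAf8AAAAAAAAAAAAAAHAAAAAAAAAAAAAAAAAAAAAAAAAAAAAAAAAAAAAAAAAAAAAAAAAAAAAAAAAAAAAAAAAAAAAAAAAAAAAAAAAAAAAAAAAAAAAAAAAAAAAAAAAAAAAAAAAAAAAAAAAAAAAAAAAAAAAAAAAAAAAAAAAAAAAAAAAAAAAAAAAAAAAAAAAAAAAAAAAAAAAAAAAAAAAAAD4AAAAAAAAAAAAAAHwAAAAAAAAAAAAAAHgAAAAAAAAAAAAAAHAAAAAAAAAAAAAAAAAAAAAAAAAAAAAAAAAAAAAAAAAAAAAAAAAAAAAAAAAAAAAAAAAAAAAAAAAAAAAAAAAAAAAAAAAAAAAAAAAAAAAAAAAAAAAAAAAAAAAAAAAAAAAAAAAAAAAAAAAAAAAAAAAAAAAAAAAAAAAAAAAAAAAAAAAAAAAAAAAAAAAAAAAAAAAAAAA="/>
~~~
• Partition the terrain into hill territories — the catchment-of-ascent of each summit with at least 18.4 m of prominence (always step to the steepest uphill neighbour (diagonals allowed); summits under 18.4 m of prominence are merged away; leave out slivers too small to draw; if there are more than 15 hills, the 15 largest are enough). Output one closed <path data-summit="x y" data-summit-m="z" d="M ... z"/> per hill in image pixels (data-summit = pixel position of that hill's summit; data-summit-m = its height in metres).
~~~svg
<path data-summit="389 545" data-summit-m="1815" d="M235 235l-6 0-23 10-29 24-31 16-15-2-33-18-19-4-20 1-30 8-12 0-1 57 31 0 20 22 11 6 9 3 28 1 38 10 13-3 35-29 4 12 14 16 46 36 41 4 6-6 7-31 4-3 10-2-10-20-35-48-9-34-7-13-17-2z"/><path data-summit="79 459" data-summit-m="1803" d="M43 326l-27 2 1 218 104 0 10-23 16-22 44-32 30-27 29-19 15-22-46-36-14-16-4-12-35 29-13 3-38-10-28-1-9-3-11-6-17-20z"/><path data-summit="405 205" data-summit-m="1802" d="M357 77l-4 14-6 13-14 18-32 19-16 2-14 6 6 4 7 14 4 14-1 14-37 19-13 13-4 8 22 11 16 1 24-13 19 0 21 5 63 28 17 0 16-4 16-10 41-36-5-6-2-44-5-28-21-27-9-25-24 6-36 1-16-5z"/><path data-summit="441 385" data-summit-m="1814" d="M489 218l-18 12-34 31-22 6-17 0-2 16 1 34-4 10-38 30-19 6 21 4 10 8 9 16 13 37 14 17 14 9 24-12 13-11 37-40 0-7-16-29-7-26 11-18 13-15 12-19 11-29 1-13z"/><path data-summit="226 89" data-summit-m="1679" d="M270 34l-121 1 14 25 0 24 5 29-7 14-12 14-37 6 5 55 36-4 14-4 56-32 36-8 17-9 1-9-2-21-14-28-4-18 0-14z"/><path data-summit="119 104" data-summit-m="1558" d="M149 34l-132 0-1 55 15 12 34 14 25 23 9 5 8 3 16 0 23-4 11-10 11-19-5-29 0-24z"/><path data-summit="170 545" data-summit-m="1761" d="M253 421l-32 21-30 27-44 32-16 22-10 22 165 1 2-30 17-23-25-26-9-22z"/><path data-summit="162 233" data-summit-m="1575" d="M182 187l-23 10-49 6-29 0-19-5-8 0-11 3-21 10-5 0-1 58 13 1 30-8 20-1 19 4 33 18 15 2 31-16 25-22 18-8-7-4-12-23z"/><path data-summit="339 287" data-summit-m="1772" d="M314 234l-19 0-22 12-1 3 7 12 9 34 37 52 7 14 3 2 20-6 38-30 4-10 0-49-16-10-39-16z"/><path data-summit="511 180" data-summit-m="1726" d="M506 51l-19 3-28 19-11 11-1 7 8 21 16 19 8 16 5 66 6 6 25 15 12 0 1-181z"/><path data-summit="293 88" data-summit-m="1670" d="M342 34l-71 0-10 11-4 10 0 14 4 18 14 28 2 31 24-5 28-16 11-10 7-11 6-13 3-14z"/><path data-summit="306 449" data-summit-m="1801" d="M266 401l-13 20 18 24 9 22 13 14 21 20 39 17 13 1 11-5 4-9 0-16-2-12-12-6-22-24-24-36-8-6z"/><path data-summit="427 36" data-summit-m="1672" d="M490 34l-113 0-6 14-18 13-1 3 4 12 10 10 13 7 31 1 29-4 7-3 13-14 15-8 13-12 4-13z"/><path data-summit="357 405" data-summit-m="1768" d="M341 363l-18 2-4 3-7 31-5 5 6 1 8 6 24 36 22 24 14 6 9-2 26-22-13-8-14-17-13-37-9-16-10-8z"/><path data-summit="251 179" data-summit-m="1617" d="M274 150l-51 12-42 25 10 9 26 42 16-3 4-8 13-13 37-19 0-20-6-15z"/>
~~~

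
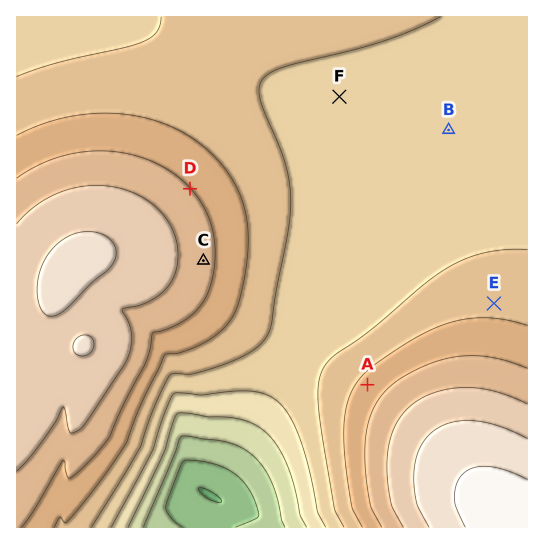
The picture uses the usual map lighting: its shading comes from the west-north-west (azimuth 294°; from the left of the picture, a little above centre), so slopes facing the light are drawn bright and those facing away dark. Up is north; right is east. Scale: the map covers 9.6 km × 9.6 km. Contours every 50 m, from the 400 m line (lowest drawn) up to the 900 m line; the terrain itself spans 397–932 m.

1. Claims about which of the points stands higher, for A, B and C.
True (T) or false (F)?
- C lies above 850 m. F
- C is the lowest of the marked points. F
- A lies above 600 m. T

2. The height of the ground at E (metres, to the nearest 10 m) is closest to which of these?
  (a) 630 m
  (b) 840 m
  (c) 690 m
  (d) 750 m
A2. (c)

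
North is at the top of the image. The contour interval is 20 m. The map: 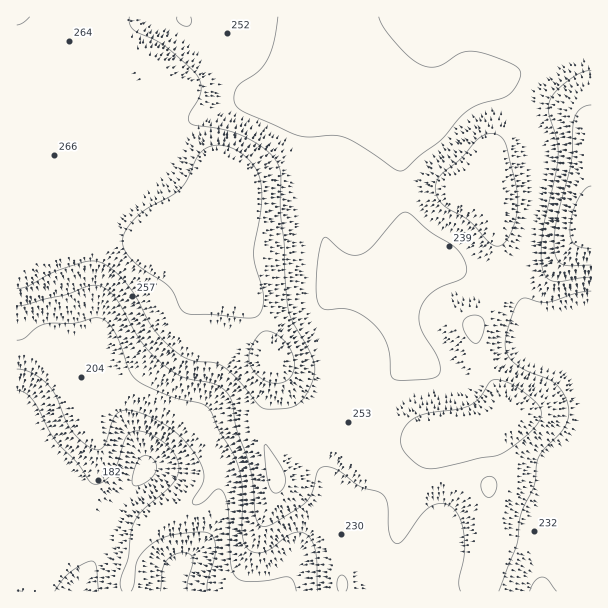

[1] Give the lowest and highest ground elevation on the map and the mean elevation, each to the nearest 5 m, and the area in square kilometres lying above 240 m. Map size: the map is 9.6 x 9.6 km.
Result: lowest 150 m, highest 310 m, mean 240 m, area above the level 54.8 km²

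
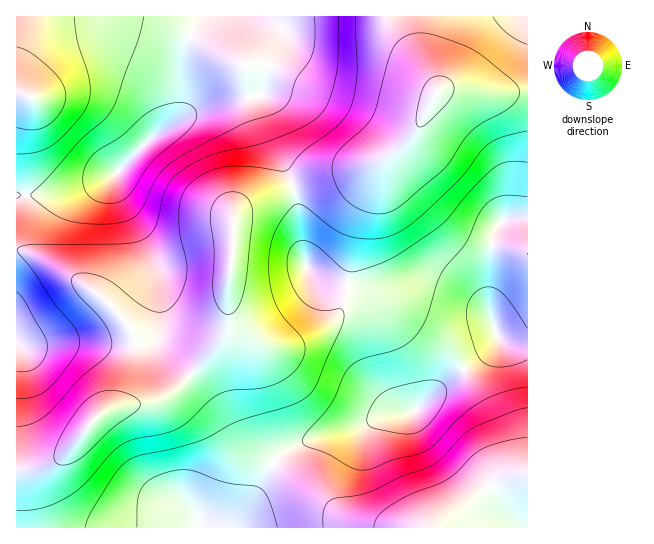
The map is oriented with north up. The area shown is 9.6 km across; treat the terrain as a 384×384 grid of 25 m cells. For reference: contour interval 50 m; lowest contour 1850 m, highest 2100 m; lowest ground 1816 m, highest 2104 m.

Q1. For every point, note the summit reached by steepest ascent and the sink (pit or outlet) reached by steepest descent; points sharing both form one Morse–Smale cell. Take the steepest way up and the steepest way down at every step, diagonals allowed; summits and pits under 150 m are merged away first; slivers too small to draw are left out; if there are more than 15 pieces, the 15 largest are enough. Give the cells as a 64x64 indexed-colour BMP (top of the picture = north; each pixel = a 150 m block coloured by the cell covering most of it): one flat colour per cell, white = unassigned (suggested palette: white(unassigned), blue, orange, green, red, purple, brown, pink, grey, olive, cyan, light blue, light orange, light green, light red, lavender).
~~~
<image width="64" height="64" href="data:image/bmp;base64,Qk12CAAAAAAAAHYAAAAoAAAAQAAAAEAAAAABAAQAAAAAAAAIAAATCwAAEwsAABAAAAAAAAAA////ALR3HwAOf/8ALKAsACgn1gC9Z5QAS1aMAMJ34wB/f38AIr28AM++FwDox64AeLv/AIrfmACWmP8A1bDFABEREREREREREREREREREREREREREREREREREzMzMzMzERERERERERERERERERERERERERERERERERERMzMzMzMRERERERERERERERERERERERERERERERERERERMzMzMxERERERERERERERERERERERERERERERERERERETMzMzEREREREREREREREREREREREREREREREREREREREzMzMREREREREREREREREREREREREREREREREREREREREzMxEREREREREREREREREREREREREREREREREREREREREzIiEREREREREREREREREREREREREREREREREREREREREiIiERERERERERERERERERERERERERERERERERERERESIiIhERERERERERERERERERERERERERERERERERERERIiIiIREREREREREREREREREREREREREREREREREREREiIiIiERERERERERERERERERERERERERERERERERERESIiIiIhERERERERERERERERERERERERERERERERERERIiIiIiIREREREREREREREREREREREREREREREREREREiIiIiIiERERERERERERERERERERERERERERERERERESIiIiIiIiIhERERERERERERERERERERERERERERERERIiIiIiIiIiIiIREREREREREREREREREREREREREREREiIiIiIiIiIiIiERERERERERERERERERERERERERERESIiIiIiIiIiIiIhERERERERERERERERERERERERERERIiIiIiIiIiIiIiIREREREREREREREREREREREREREREiIiIiIiIiIiIiIiERERERERERERERERERERERERERESIiIiIiIiIiIiIiIhERERERERERERERERERERERERERIiIiIiIiIiIiIiIiIREREREREREREREREREREREREREiIiIiIiIiIiIiIiIiERERERERERERERERERERERERESIiIiIiIiIiIiIiIiIRERERERERERERERERERERERERIiIiIiIiIiIiIiIiIhEREREREREREREREREREREREREiIiIiIiIiIiIiIiIiERERERERERERERERERERERERESIiIiIiIiIiIiIiIiIRERERERERERERERERERERERERIiIiIiIiIiIiIiIiIhEREREREREREREREREREREREREiIiIiIiIiIiIiIiIiERERERERERERERERERERERERESIiIiIiIiIiIiIiIiIRERERERERERERERERERERERERIiIiIiIiIiIiIiIiIiEREREREREREREREREREREREREiIiIiIiIiIiIiIiIiIRERERERERERERERERERERERESIiIiIiIiIiIiIiIiIhERERERERERERERERERERERERIiIiIiIiIiIiIiIiIiEREREREREREREREREREREREREiIiIiIiIiIiIiIiIiIRERERERERERERERERERERERESIiIiIiIiIiIiIiIiIhERERERERERERERERERERERERIiIiIiIiIiIiIiIiIiEREREREREREREREREREREREREiIiIiIiIiIiIiIiIiIRERERERERERERERERERERERESIiIiIiIiIiIiIiIiIiERERERERERERERERERERERERIiIiIiIiIiIiIiIiIiIhEREREREREREREREREREREREiIiIiIiIiIiIiIiIiIiIiERERERERERERERERERERESIiIiIiIiIiIiIiIiIiIiIiIRERERERERERERERERERIiIiIiIiIiIiIiIiIiIiIiIiIhEREREREREREREREREiIiIiIiIiIiIiIiIiIiIiIiIiIiIRERERERERERERESIiIiIiIiIiIiIiIiIiIiIiIiIiIiIRERERERERERERIiIiIiIiIiIiIiIiIiIiIiIiIiIiIiIREREREREREREiIiIiIiIiIiIiIiIiIiIiIiIiIiIiIiIRERERERERESIiIiIiIiIiIiIiIiIiIiIiIiIiIiIiIiERERERERERIiIiIiIiIiIiIiIiIiIiIiIiIiIiIiIiIhEREREREREiIiIiIiIiIiIiIiIiIiIiIiIiIiIiIiIiERERERERESIiIiIiIiIiIiIiIiIiIiIiIiIiIiIiIiIhERERERERIiIiIiIiIiIiIiIiIiIiIiIiIiIiIiIiIiEREREREREiIiIiIiIiIiIiIiIiIiIiIiIiIiIiIiIiIhERERERESIiIiIiIiIiIiIiIiIiIiIiIiIiIiIiIiIiIREREiERIiIiIiIiIiIiIiIiIiIiIiIiIiIiIiIiIiIiIiIiIiIiIiIiIiIiIiIiIiIiIiIiIiIiIiIiIiIiIiIiIiIiIiIiIiIiIiIiIiIiIiIiIiIiIiIiIiIiIiIiIiIiIiIiIiIiIiIiIiIiIiIiIiIiIiIiIiIiIiIiIiIiIiIiIiIiIiIiIiIiIiIiIiIiIiIiIiIiIiIiIiIiIiIiIiIiIiIiIiIiIiIiIiIiIiIiIiIiIiIiIiIiIiIiIiIiIiIiIiIiIiIiIiIiIiIiIiIiIiIiIiIiIiIiIiIiIiIiIiIiIiIiIiIiIiIiIiIiIiIiIiIiIiIiIiIiIiIiIiIiIiIiIiIiIiIiIiIiIiIiIiIiIiIiIiIiIiIiIiIiIiIi"/>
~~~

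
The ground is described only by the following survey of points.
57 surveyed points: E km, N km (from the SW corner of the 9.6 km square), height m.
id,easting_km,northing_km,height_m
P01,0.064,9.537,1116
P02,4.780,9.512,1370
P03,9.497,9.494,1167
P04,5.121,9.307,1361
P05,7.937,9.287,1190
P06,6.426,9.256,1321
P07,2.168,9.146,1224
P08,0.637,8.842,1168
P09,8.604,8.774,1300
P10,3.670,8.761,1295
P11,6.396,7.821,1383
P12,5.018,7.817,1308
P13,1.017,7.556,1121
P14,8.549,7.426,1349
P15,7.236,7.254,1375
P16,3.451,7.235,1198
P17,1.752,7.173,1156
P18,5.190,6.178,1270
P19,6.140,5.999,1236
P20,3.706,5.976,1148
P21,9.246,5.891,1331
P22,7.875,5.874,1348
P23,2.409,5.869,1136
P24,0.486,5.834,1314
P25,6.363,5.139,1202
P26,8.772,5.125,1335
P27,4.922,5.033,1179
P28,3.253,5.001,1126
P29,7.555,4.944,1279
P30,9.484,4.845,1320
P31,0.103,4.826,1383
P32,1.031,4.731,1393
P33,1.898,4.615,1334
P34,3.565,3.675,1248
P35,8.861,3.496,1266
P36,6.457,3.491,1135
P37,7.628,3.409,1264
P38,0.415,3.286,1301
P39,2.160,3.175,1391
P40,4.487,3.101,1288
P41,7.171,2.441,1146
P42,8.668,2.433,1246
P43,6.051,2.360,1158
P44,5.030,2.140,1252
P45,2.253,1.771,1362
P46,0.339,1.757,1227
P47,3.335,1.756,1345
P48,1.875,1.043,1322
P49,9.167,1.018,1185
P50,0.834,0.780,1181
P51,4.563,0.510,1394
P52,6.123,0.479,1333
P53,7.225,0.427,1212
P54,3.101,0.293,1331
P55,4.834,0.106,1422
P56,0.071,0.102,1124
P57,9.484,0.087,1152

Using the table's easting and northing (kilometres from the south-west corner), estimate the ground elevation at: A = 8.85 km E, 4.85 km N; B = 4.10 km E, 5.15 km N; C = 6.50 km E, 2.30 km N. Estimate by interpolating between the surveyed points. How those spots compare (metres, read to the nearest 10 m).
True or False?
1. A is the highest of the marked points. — True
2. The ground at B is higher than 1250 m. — False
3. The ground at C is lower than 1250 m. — True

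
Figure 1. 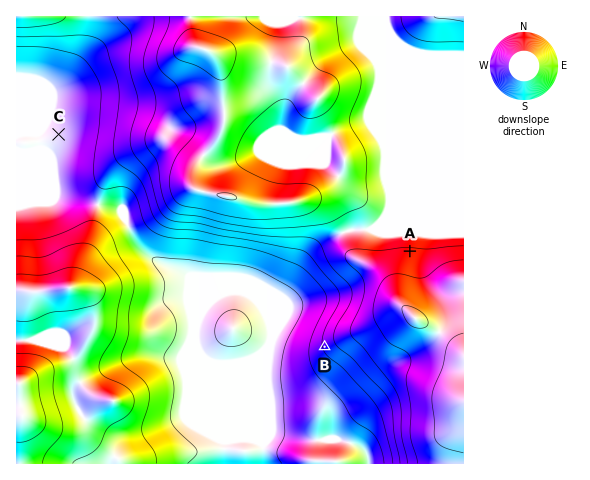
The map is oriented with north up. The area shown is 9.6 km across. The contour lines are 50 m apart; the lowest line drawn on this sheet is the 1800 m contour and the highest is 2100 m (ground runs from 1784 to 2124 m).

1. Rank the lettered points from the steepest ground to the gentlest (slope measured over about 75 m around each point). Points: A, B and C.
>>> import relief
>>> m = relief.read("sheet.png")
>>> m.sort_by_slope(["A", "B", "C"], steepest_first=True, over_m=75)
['B', 'A', 'C']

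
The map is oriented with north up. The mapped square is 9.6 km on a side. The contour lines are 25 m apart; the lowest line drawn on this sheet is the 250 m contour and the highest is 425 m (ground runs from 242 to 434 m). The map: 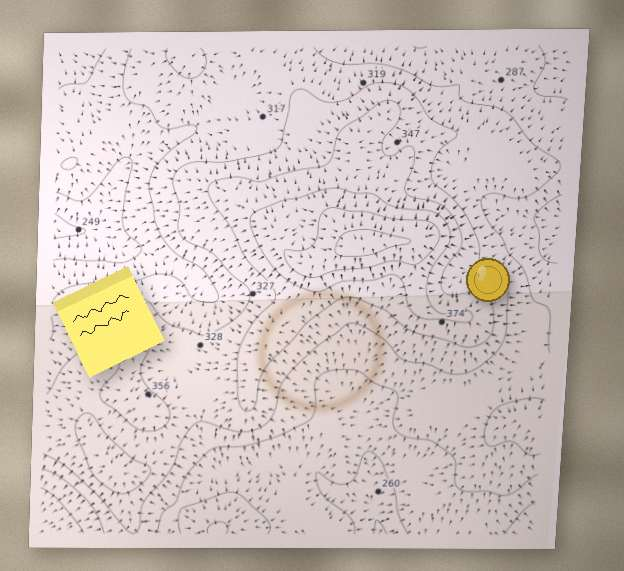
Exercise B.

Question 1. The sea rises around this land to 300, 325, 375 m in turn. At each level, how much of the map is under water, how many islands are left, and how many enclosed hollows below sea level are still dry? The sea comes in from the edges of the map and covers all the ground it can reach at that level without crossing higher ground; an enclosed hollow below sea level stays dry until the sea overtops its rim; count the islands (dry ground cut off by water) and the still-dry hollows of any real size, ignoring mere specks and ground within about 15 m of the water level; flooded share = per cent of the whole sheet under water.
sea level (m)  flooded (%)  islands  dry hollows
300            32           0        0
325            60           0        0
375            94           1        0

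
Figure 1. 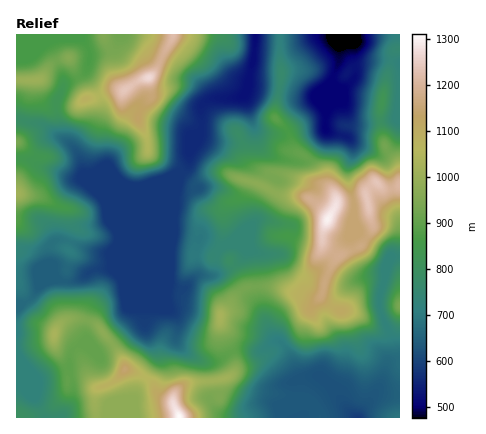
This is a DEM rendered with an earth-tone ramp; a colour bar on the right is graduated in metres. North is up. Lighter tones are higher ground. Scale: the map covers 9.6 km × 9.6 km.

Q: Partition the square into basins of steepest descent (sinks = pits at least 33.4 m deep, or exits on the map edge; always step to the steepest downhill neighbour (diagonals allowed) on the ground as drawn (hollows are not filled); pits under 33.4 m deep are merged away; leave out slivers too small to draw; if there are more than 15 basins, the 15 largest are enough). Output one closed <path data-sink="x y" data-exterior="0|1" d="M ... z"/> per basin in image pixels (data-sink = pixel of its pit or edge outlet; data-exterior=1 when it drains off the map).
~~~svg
<path data-sink="256 34" data-exterior="1" d="M280 34l-106 0-17 34-9 10-14 5-10 8-14 0-16 7-6 0-10 7-8 2-20 0-4-2-6-9-2-16-22 0 0 266 36-7 5-11 11-9 14 0 10 3 24 26 9 20 25 12 10 15 12 7 4-10 10-8 34-4 10-4 4-4 0-16-14-32 0-6 1-4 23-26 0-2-6-14-10-12-16-4 6-8 5-14 1-26 6-7 6-2 6-5 4-13 18 5 8-14 14 2 24 10 14 0-5-2-8-20-18-12-5-18-13-14 0-10 6-26z"/><path data-sink="340 34" data-exterior="1" d="M400 34l-120 0 1 48-6 26 0 10 13 14 5 18 18 12 8 20 8 4-17-2-24-10-14-2-8 14-18-5-4 13-17 12-2 6 0 22-4 12-7 10 16 4 10 12 6 17 16-3 16 1 34 12 10-1 6-20 9-18 3-4 22-9 13-19-7-32 1-6 7-7 4 0 6 6 8 0 8-3z"/><path data-sink="358 418" data-exterior="1" d="M378 183l-4 0-8 9 7 34-3 8-10 13-22 9-3 4-9 18-6 20-10 1-26-10-24-3-14 2-13 10-12 16-1 10 14 32 1 14-5 6-6 3-32 3-12 5-7 11 0 6 7 14 220 0 0-232-16 3z"/>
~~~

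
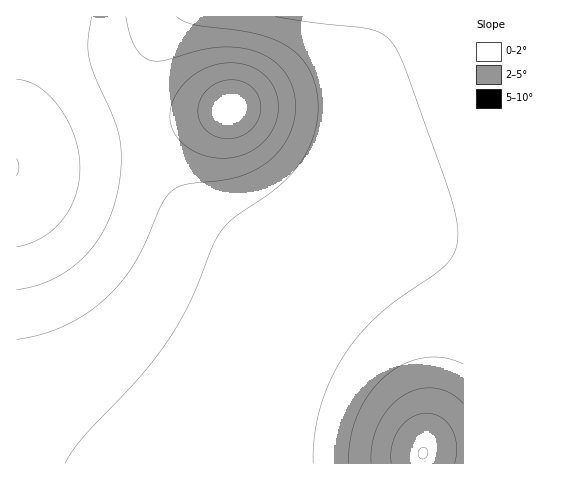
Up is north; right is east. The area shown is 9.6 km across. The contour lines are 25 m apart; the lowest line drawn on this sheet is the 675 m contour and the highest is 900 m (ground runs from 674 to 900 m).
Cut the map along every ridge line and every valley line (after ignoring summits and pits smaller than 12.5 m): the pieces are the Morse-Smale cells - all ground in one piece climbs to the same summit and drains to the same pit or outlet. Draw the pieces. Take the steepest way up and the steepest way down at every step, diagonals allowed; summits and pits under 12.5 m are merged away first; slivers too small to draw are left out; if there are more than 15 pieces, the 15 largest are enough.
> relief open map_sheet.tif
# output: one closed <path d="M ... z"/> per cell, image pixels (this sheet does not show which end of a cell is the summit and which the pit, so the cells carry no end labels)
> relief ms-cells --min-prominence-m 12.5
<path d="M175 16l-159 1 0 446 447 1 0-20-23 2-17 6 4-15 3-40-3-62-10-33-7-12-12-14-19-10-12-4-81-3-37-10-26-13-22-16-18-18-18-24-12-27-7-25-3-39 8-33 9-16z"/><path d="M463 16l-287 0-16 22-9 16-8 33 1 32 11 38 10 21 13 18 30 30 21 14 34 14 35 6 49 0 20 2 26 11 14 12 10 17 6 17 6 34 1 44-6 55 10-4 30-4z"/>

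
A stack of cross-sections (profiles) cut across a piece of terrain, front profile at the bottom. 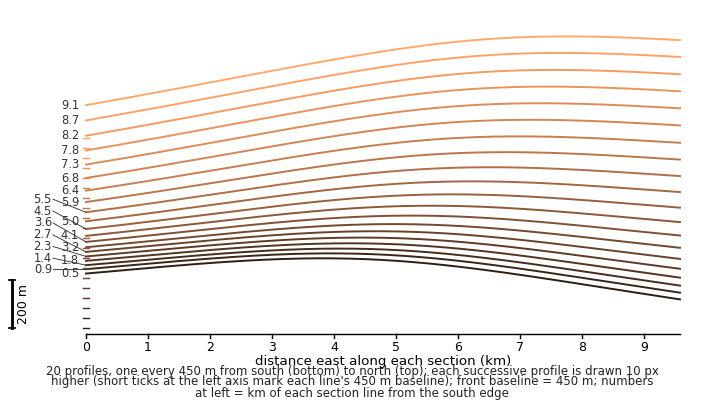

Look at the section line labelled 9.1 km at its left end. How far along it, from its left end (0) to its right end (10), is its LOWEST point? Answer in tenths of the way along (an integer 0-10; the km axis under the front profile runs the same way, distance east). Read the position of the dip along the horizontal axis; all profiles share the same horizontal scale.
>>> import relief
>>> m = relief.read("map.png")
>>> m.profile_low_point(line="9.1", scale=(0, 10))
0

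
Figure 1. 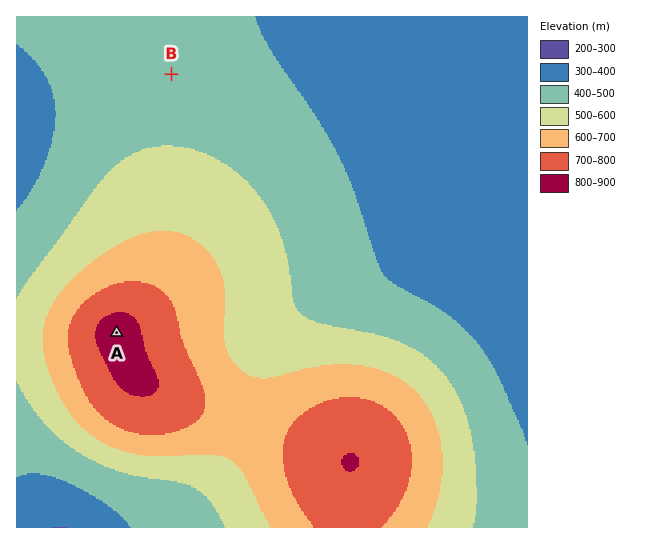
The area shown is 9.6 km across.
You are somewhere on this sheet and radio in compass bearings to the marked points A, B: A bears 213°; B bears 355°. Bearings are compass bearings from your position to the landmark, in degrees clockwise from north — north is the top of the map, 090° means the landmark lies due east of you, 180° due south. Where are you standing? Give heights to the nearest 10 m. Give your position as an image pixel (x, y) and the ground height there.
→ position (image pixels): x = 185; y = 228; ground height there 590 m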